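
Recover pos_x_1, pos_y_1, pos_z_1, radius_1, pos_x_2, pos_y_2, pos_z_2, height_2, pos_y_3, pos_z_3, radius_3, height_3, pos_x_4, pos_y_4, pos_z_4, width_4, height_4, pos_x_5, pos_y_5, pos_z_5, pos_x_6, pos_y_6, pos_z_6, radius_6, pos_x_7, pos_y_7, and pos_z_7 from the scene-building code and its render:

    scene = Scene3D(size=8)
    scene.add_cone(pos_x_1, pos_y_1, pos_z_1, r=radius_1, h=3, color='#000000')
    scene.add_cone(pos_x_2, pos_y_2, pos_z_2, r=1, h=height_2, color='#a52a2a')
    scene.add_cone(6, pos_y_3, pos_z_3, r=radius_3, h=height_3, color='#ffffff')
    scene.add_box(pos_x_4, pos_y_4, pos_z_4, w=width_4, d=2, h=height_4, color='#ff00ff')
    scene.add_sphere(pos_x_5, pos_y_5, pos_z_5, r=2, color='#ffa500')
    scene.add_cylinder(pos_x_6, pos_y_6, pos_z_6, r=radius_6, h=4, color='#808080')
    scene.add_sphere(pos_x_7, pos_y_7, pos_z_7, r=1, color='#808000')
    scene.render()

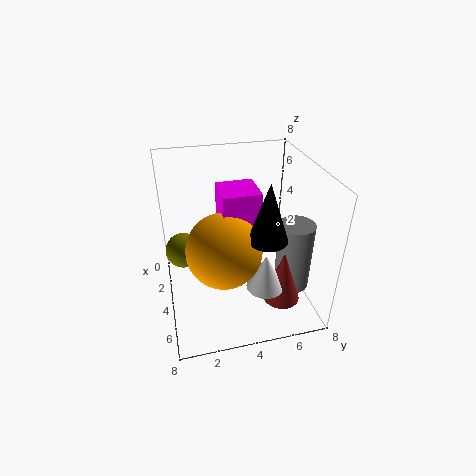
pos_x_1 = 6
pos_y_1 = 5
pos_z_1 = 5
radius_1 = 1
pos_x_2 = 6
pos_y_2 = 6
pos_z_2 = 1
height_2 = 3
pos_y_3 = 5
pos_z_3 = 2
radius_3 = 1
height_3 = 2
pos_x_4 = 3
pos_y_4 = 3
pos_z_4 = 4
width_4 = 2
height_4 = 3
pos_x_5 = 5
pos_y_5 = 3
pos_z_5 = 4
pos_x_6 = 5
pos_y_6 = 7
pos_z_6 = 1
radius_6 = 1
pos_x_7 = 3
pos_y_7 = 1
pos_z_7 = 3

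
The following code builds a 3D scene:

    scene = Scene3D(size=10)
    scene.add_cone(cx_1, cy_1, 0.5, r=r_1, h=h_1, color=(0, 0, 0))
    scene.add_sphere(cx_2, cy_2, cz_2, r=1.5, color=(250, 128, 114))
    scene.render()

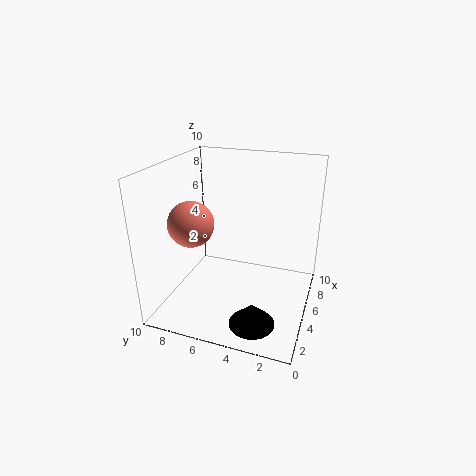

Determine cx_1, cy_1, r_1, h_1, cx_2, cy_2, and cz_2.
cx_1 = 2, cy_1 = 3, r_1 = 1.5, h_1 = 1.5, cx_2 = 3, cy_2 = 7.5, cz_2 = 6.5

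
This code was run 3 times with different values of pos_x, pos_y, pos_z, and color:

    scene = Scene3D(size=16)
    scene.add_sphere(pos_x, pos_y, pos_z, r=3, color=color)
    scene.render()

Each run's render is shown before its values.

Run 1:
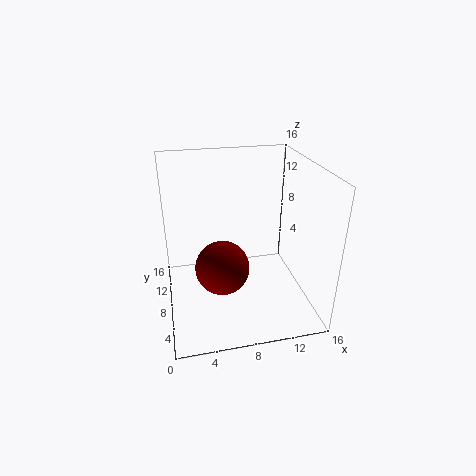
pos_x = 6
pos_y = 7
pos_z = 5
color = 'maroon'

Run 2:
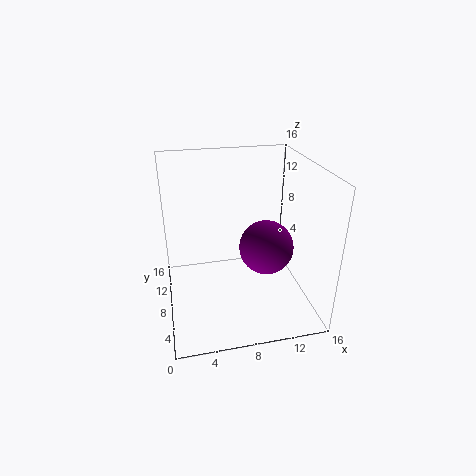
pos_x = 11
pos_y = 7
pos_z = 7
color = 'purple'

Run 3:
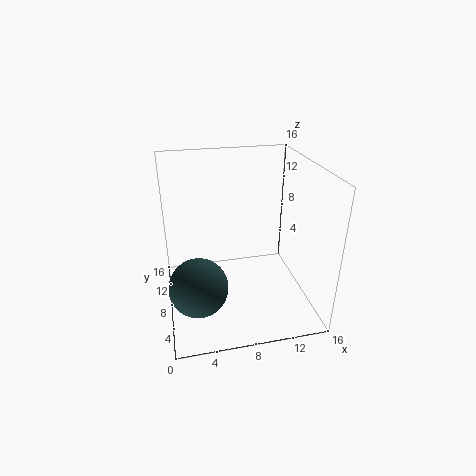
pos_x = 3
pos_y = 4
pos_z = 5
color = 'darkslategray'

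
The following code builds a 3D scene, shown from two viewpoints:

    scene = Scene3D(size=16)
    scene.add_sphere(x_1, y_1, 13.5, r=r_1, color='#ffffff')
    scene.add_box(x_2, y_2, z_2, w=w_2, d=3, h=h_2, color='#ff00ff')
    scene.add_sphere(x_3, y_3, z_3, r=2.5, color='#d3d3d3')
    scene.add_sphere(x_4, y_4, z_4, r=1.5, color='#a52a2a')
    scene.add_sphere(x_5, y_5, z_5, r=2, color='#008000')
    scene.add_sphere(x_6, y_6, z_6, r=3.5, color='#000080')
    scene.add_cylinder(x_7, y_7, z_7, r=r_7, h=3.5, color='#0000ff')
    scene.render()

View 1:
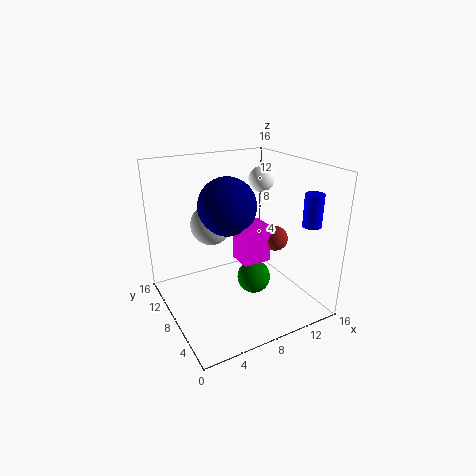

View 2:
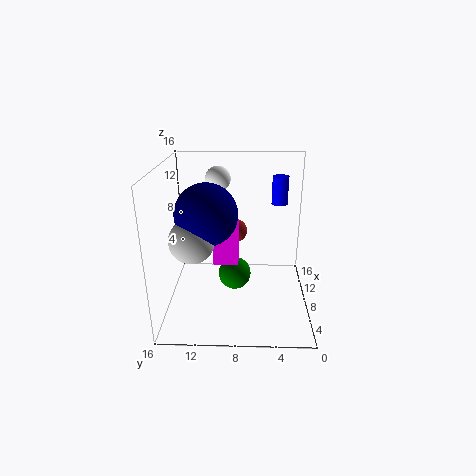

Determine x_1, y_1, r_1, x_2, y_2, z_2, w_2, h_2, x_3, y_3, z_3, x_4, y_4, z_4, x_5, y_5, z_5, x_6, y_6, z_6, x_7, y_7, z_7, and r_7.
x_1 = 12.5; y_1 = 10.5; r_1 = 1.5; x_2 = 9; y_2 = 8; z_2 = 4; w_2 = 3.5; h_2 = 4.5; x_3 = 7; y_3 = 13; z_3 = 8; x_4 = 13.5; y_4 = 8.5; z_4 = 6.5; x_5 = 10.5; y_5 = 8.5; z_5 = 2; x_6 = 8.5; y_6 = 11.5; z_6 = 10.5; x_7 = 14; y_7 = 3; z_7 = 10; r_7 = 1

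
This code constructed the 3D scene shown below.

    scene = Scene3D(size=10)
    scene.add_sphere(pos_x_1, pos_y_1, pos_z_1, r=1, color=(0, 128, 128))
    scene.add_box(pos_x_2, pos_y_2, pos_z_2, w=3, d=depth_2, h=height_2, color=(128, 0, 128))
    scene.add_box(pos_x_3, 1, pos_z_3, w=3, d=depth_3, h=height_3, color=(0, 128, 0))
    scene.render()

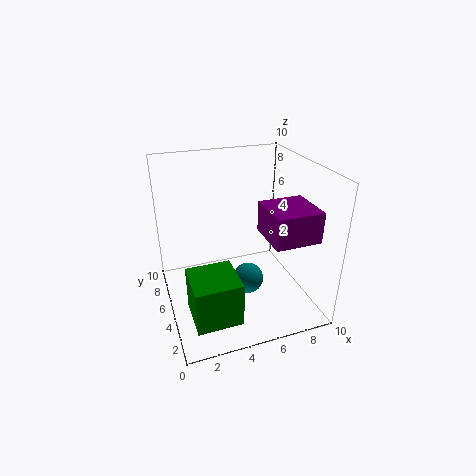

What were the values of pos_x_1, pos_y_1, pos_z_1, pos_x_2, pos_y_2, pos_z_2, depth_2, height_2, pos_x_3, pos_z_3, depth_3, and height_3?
pos_x_1 = 5; pos_y_1 = 3; pos_z_1 = 3; pos_x_2 = 6; pos_y_2 = 1; pos_z_2 = 6; depth_2 = 3; height_2 = 2; pos_x_3 = 1; pos_z_3 = 1; depth_3 = 3; height_3 = 3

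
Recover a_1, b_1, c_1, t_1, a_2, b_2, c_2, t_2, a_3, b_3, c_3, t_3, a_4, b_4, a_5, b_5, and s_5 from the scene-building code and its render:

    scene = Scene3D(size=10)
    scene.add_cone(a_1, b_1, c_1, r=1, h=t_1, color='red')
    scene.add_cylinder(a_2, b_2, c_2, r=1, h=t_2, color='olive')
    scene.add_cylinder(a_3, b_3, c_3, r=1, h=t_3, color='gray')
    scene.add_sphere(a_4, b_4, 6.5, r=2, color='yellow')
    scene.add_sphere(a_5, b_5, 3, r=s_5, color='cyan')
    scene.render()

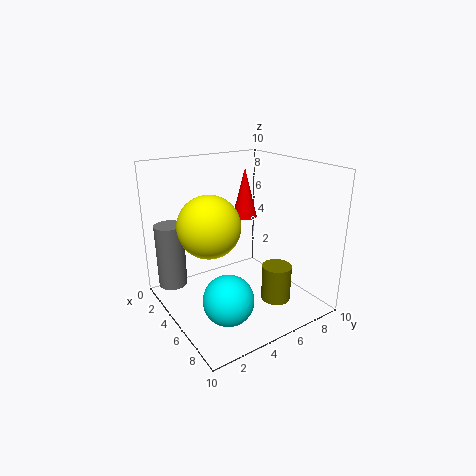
a_1 = 1.5, b_1 = 8, c_1 = 5, t_1 = 4, a_2 = 7.5, b_2 = 6.5, c_2 = 1, t_2 = 2.5, a_3 = 2.5, b_3 = 1, c_3 = 1.5, t_3 = 4.5, a_4 = 5.5, b_4 = 2.5, a_5 = 8.5, b_5 = 2, s_5 = 1.5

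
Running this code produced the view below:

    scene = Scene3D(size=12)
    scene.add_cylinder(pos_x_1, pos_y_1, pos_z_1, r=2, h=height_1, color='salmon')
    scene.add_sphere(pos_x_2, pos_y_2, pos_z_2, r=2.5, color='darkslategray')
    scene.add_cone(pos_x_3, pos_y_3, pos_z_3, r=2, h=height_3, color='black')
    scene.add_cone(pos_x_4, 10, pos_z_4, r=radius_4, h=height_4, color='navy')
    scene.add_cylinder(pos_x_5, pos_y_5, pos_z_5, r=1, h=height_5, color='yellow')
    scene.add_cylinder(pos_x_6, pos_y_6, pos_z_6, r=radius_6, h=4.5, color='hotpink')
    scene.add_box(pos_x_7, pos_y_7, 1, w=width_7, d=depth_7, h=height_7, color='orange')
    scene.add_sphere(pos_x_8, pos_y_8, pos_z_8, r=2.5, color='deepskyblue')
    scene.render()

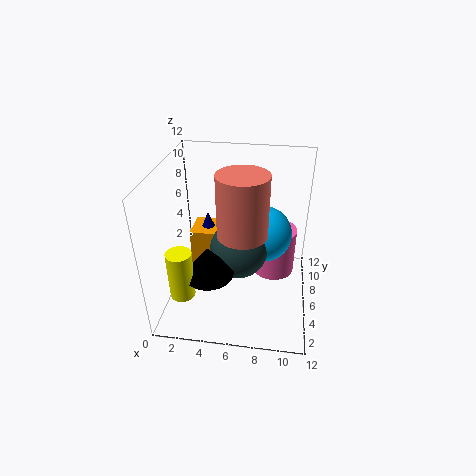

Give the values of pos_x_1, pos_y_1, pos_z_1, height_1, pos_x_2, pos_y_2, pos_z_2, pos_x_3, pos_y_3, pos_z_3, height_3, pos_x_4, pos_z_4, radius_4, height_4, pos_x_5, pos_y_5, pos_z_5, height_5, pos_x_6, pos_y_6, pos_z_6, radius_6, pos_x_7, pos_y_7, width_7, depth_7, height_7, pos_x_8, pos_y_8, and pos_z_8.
pos_x_1 = 6.5, pos_y_1 = 5, pos_z_1 = 7, height_1 = 5, pos_x_2 = 6, pos_y_2 = 6.5, pos_z_2 = 4.5, pos_x_3 = 4, pos_y_3 = 3.5, pos_z_3 = 4, height_3 = 2.5, pos_x_4 = 2.5, pos_z_4 = 3.5, radius_4 = 1, height_4 = 2.5, pos_x_5 = 2, pos_y_5 = 2.5, pos_z_5 = 2.5, height_5 = 4, pos_x_6 = 9, pos_y_6 = 9.5, pos_z_6 = 0.5, radius_6 = 2, pos_x_7 = 1, pos_y_7 = 8.5, width_7 = 3.5, depth_7 = 3, height_7 = 3.5, pos_x_8 = 8, pos_y_8 = 8.5, pos_z_8 = 5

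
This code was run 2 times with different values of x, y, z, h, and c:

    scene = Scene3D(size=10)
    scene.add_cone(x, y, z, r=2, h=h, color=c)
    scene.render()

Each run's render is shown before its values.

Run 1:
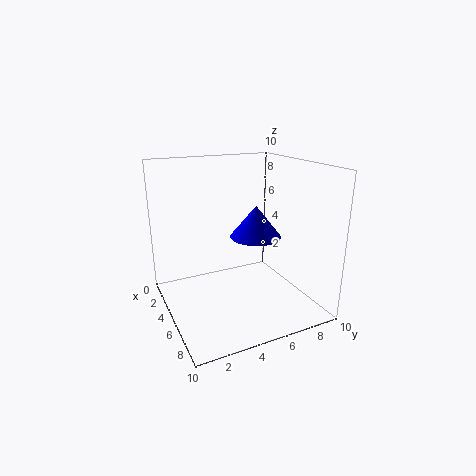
x = 3
y = 7.5
z = 4
h = 2.5
c = 'blue'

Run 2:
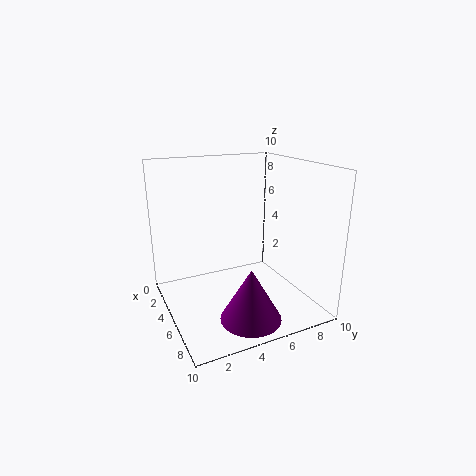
x = 8
y = 4.5
z = 0.5
h = 3.5
c = 'purple'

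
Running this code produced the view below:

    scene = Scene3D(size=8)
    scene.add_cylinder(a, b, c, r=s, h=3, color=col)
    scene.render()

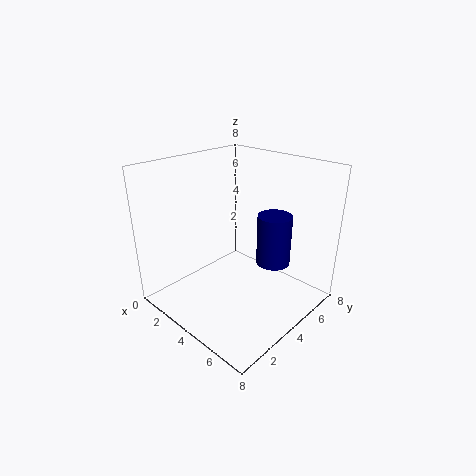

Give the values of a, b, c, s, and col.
a = 5, b = 6, c = 2, s = 1, col = 'navy'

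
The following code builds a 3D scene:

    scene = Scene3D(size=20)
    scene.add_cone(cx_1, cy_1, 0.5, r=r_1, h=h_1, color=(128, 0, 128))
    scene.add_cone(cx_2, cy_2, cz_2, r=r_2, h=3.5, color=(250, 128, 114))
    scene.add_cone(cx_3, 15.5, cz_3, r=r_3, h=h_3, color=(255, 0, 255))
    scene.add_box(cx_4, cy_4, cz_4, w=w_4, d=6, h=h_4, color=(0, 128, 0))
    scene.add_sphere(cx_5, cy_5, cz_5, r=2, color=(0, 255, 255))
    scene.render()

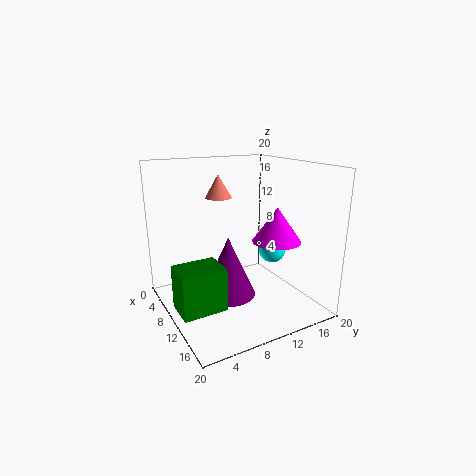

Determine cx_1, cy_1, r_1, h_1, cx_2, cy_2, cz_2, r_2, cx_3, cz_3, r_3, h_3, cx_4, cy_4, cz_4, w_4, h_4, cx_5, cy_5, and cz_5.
cx_1 = 8, cy_1 = 9.5, r_1 = 4, h_1 = 9, cx_2 = 4, cy_2 = 10, cz_2 = 14.5, r_2 = 2, cx_3 = 11.5, cz_3 = 9, r_3 = 3.5, h_3 = 5, cx_4 = 9, cy_4 = 0.5, cz_4 = 1.5, w_4 = 4.5, h_4 = 6, cx_5 = 10.5, cy_5 = 15.5, cz_5 = 7.5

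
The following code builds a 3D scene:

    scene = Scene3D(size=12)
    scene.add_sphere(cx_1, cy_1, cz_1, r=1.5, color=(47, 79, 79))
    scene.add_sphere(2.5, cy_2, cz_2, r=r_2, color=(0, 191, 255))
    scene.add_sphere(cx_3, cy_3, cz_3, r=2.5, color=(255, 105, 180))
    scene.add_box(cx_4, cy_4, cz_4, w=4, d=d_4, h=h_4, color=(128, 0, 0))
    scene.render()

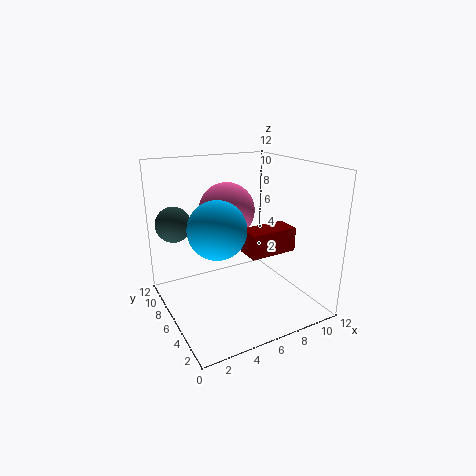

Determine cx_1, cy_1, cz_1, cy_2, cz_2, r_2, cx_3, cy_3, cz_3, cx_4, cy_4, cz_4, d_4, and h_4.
cx_1 = 1.5
cy_1 = 9
cz_1 = 7
cy_2 = 2.5
cz_2 = 8.5
r_2 = 2
cx_3 = 6.5
cy_3 = 9
cz_3 = 7.5
cx_4 = 6
cy_4 = 3.5
cz_4 = 5
d_4 = 2
h_4 = 2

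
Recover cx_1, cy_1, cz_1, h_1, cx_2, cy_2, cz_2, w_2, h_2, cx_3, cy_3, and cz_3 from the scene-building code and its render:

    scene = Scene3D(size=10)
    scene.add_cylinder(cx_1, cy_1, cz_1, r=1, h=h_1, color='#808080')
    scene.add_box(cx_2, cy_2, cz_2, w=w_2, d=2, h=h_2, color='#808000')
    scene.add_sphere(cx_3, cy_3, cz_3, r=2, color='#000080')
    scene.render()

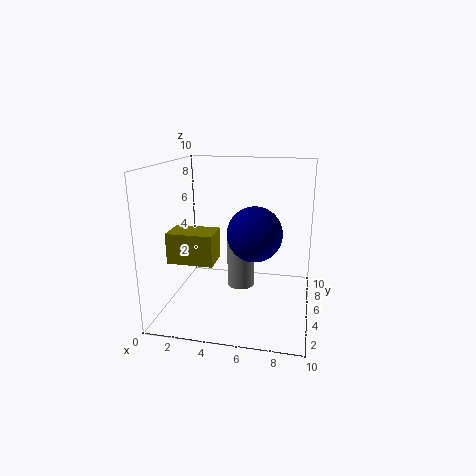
cx_1 = 5
cy_1 = 6
cz_1 = 1
h_1 = 4
cx_2 = 1
cy_2 = 2
cz_2 = 4
w_2 = 3
h_2 = 2
cx_3 = 6
cy_3 = 6
cz_3 = 5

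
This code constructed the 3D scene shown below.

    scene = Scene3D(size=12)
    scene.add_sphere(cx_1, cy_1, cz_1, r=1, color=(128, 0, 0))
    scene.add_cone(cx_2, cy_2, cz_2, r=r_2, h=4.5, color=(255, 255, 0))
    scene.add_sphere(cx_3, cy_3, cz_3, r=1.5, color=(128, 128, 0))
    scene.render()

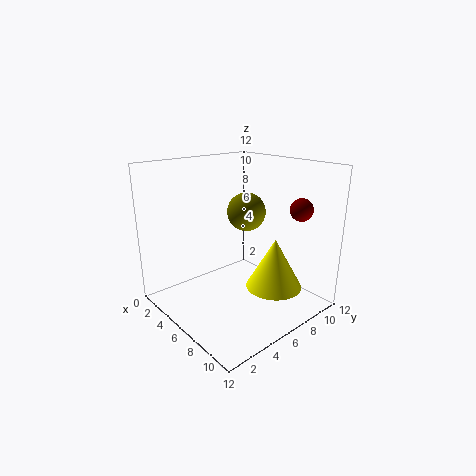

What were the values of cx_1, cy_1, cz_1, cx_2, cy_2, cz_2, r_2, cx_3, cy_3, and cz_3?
cx_1 = 8.5, cy_1 = 11, cz_1 = 8, cx_2 = 7.5, cy_2 = 9, cz_2 = 1, r_2 = 2.5, cx_3 = 7, cy_3 = 6, cz_3 = 8.5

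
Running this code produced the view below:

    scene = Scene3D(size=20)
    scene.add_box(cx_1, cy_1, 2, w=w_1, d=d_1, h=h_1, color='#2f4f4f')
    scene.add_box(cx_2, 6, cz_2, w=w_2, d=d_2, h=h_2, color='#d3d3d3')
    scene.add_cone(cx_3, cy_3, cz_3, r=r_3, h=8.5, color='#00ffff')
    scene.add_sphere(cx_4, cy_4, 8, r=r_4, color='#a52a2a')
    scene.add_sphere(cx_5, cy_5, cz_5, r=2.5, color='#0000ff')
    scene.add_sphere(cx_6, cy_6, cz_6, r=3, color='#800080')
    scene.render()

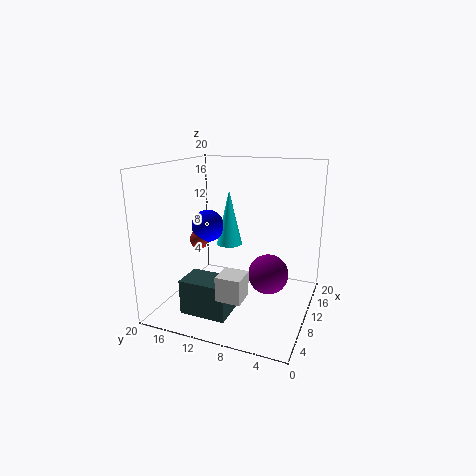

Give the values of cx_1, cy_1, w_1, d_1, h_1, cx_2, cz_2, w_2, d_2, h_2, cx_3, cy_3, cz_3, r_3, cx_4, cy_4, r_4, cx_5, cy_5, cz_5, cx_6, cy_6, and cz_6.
cx_1 = 1.5, cy_1 = 8.5, w_1 = 4, d_1 = 6, h_1 = 4.5, cx_2 = 0.5, cz_2 = 5.5, w_2 = 3, d_2 = 3, h_2 = 3, cx_3 = 15, cy_3 = 13.5, cz_3 = 7, r_3 = 2, cx_4 = 12.5, cy_4 = 17.5, r_4 = 1.5, cx_5 = 13.5, cy_5 = 16.5, cz_5 = 10, cx_6 = 13.5, cy_6 = 6.5, cz_6 = 3.5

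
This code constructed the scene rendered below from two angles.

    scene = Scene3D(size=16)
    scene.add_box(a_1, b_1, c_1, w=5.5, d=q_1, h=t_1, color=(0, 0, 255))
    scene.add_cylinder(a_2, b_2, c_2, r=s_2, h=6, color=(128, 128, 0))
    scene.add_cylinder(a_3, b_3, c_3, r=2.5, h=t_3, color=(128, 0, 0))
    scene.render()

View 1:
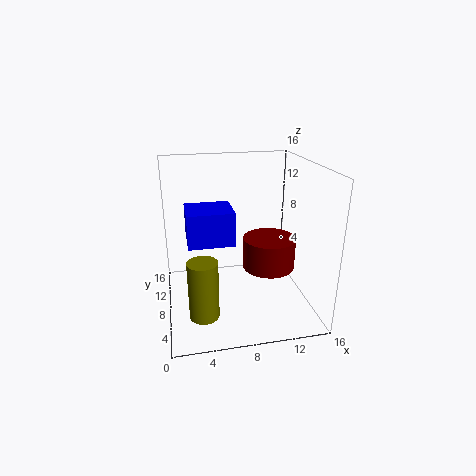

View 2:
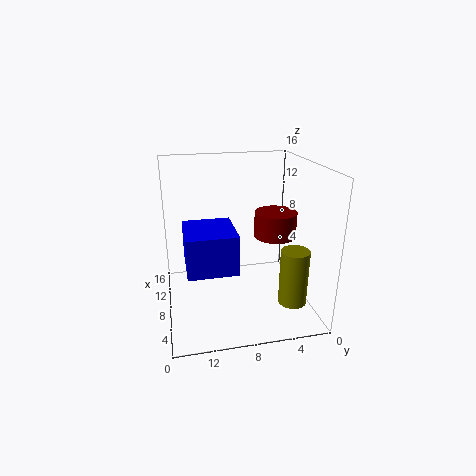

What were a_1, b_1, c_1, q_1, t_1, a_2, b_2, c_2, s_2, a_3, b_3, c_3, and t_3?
a_1 = 2.5
b_1 = 9
c_1 = 6.5
q_1 = 5
t_1 = 4
a_2 = 3.5
b_2 = 3
c_2 = 2
s_2 = 1.5
a_3 = 10
b_3 = 3
c_3 = 7
t_3 = 3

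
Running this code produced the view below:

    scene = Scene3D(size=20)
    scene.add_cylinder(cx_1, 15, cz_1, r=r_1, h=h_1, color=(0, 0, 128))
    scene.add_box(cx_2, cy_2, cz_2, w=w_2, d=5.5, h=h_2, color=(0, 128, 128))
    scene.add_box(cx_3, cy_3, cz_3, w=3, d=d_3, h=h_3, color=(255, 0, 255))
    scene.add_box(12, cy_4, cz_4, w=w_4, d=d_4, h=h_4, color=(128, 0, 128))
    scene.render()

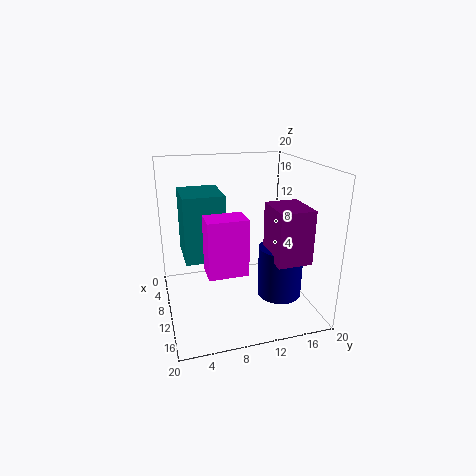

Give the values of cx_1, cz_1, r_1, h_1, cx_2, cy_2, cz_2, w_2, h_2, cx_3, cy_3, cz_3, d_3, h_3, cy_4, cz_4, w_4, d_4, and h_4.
cx_1 = 13.5
cz_1 = 2.5
r_1 = 3
h_1 = 7
cx_2 = 5
cy_2 = 2.5
cz_2 = 7.5
w_2 = 6.5
h_2 = 9
cx_3 = 16.5
cy_3 = 4
cz_3 = 9.5
d_3 = 4.5
h_3 = 6.5
cy_4 = 13
cz_4 = 8.5
w_4 = 5.5
d_4 = 4.5
h_4 = 7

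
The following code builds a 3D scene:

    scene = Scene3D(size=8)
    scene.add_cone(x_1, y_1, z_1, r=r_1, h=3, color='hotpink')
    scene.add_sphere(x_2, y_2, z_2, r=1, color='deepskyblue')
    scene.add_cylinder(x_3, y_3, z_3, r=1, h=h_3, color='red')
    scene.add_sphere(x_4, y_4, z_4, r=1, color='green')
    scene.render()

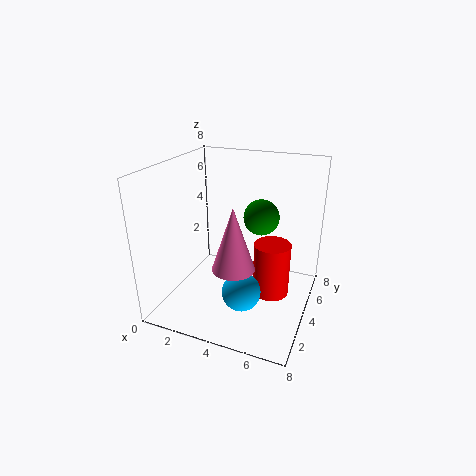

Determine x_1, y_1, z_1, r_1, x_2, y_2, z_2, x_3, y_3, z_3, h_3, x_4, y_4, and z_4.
x_1 = 5, y_1 = 1, z_1 = 4, r_1 = 1, x_2 = 5, y_2 = 2, z_2 = 2, x_3 = 6, y_3 = 4, z_3 = 1, h_3 = 3, x_4 = 5, y_4 = 5, z_4 = 5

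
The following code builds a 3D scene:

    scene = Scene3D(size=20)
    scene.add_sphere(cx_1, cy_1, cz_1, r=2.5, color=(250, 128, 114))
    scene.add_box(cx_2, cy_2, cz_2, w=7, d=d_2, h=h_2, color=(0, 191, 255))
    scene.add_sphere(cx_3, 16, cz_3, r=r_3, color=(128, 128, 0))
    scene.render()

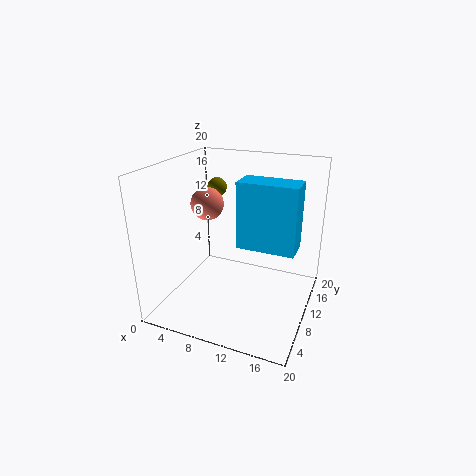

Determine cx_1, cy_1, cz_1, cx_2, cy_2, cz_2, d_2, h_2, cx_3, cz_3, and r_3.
cx_1 = 3.5
cy_1 = 13.5
cz_1 = 13
cx_2 = 12
cy_2 = 4.5
cz_2 = 11.5
d_2 = 3.5
h_2 = 8
cx_3 = 4
cz_3 = 15
r_3 = 1.5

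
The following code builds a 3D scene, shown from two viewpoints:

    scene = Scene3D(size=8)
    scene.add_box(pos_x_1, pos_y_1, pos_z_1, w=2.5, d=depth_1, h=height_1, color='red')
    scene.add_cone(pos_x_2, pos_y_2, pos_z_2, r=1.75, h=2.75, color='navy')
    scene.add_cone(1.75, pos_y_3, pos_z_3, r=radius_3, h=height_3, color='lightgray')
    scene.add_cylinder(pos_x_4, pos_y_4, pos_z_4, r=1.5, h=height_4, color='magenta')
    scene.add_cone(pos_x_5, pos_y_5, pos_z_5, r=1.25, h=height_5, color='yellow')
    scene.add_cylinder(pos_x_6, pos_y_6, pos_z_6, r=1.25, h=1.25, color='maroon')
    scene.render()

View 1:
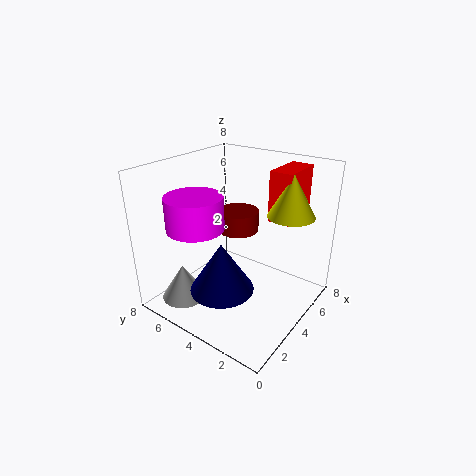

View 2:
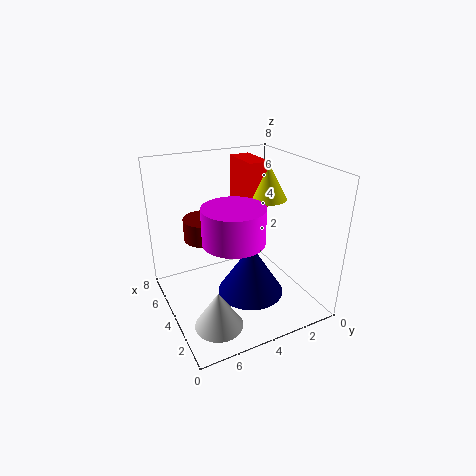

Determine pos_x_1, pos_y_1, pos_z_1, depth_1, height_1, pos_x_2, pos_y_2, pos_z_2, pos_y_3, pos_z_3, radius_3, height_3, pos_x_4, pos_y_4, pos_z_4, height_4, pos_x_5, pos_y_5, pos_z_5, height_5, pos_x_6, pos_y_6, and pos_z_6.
pos_x_1 = 5, pos_y_1 = 1.5, pos_z_1 = 5, depth_1 = 1.25, height_1 = 2.75, pos_x_2 = 2.5, pos_y_2 = 4, pos_z_2 = 1.5, pos_y_3 = 6.25, pos_z_3 = 0.5, radius_3 = 1.25, height_3 = 2, pos_x_4 = 2, pos_y_4 = 5.25, pos_z_4 = 5, height_4 = 1.75, pos_x_5 = 5.25, pos_y_5 = 1.5, pos_z_5 = 5.5, height_5 = 2.25, pos_x_6 = 5.75, pos_y_6 = 5.25, pos_z_6 = 3.5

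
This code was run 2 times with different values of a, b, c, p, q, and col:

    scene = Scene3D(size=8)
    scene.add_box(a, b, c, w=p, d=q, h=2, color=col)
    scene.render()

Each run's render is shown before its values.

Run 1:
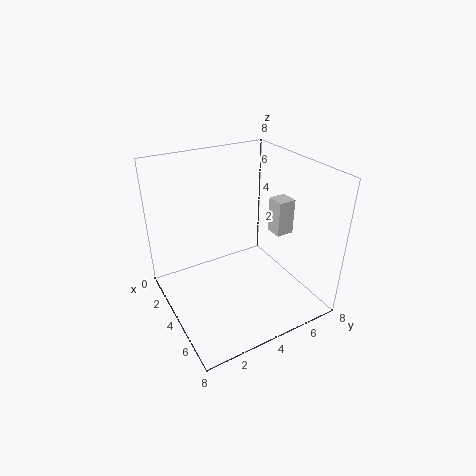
a = 4
b = 6
c = 4
p = 1
q = 1
col = 'lightgray'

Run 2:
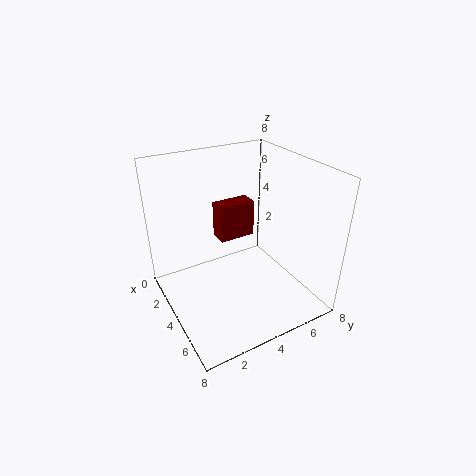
a = 3
b = 3
c = 4
p = 1
q = 2
col = 'maroon'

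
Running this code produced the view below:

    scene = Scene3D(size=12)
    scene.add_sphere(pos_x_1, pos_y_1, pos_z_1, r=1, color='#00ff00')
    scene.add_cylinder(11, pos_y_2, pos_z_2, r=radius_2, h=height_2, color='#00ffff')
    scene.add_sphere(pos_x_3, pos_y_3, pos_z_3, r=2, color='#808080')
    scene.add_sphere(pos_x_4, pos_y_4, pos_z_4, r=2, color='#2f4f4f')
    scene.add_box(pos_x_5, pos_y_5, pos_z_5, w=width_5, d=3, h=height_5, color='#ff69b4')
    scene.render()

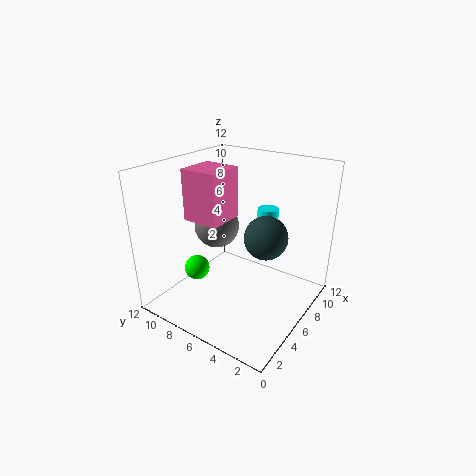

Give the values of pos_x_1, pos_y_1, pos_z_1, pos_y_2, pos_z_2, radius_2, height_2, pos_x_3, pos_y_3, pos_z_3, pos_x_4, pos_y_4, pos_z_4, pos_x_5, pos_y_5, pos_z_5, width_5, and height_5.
pos_x_1 = 3; pos_y_1 = 8; pos_z_1 = 4; pos_y_2 = 6; pos_z_2 = 4; radius_2 = 1; height_2 = 3; pos_x_3 = 7; pos_y_3 = 9; pos_z_3 = 6; pos_x_4 = 9; pos_y_4 = 5; pos_z_4 = 5; pos_x_5 = 3; pos_y_5 = 6; pos_z_5 = 8; width_5 = 3; height_5 = 4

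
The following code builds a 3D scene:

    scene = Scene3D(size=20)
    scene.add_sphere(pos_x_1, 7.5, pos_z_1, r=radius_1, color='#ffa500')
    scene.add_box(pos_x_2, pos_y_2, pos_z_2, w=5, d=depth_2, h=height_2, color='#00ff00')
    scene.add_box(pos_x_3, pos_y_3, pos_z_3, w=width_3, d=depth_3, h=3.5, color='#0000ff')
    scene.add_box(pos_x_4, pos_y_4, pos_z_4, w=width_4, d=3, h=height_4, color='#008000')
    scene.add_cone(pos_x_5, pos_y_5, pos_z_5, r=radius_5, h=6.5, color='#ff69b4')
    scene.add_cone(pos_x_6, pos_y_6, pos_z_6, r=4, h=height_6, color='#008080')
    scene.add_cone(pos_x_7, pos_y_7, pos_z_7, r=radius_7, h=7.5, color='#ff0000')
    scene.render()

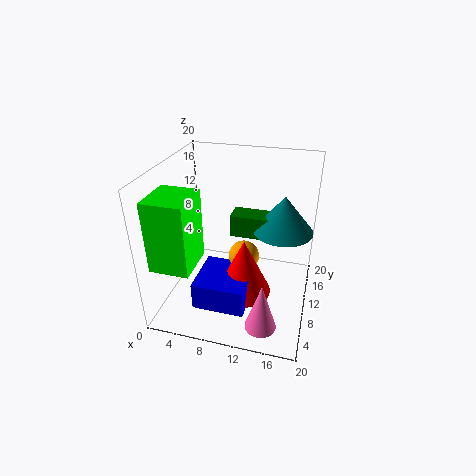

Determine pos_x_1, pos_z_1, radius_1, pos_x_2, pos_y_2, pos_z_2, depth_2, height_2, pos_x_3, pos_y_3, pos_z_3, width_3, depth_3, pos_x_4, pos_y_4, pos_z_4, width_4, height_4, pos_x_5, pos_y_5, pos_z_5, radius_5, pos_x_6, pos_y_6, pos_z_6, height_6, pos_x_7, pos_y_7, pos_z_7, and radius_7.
pos_x_1 = 11.5, pos_z_1 = 9, radius_1 = 2, pos_x_2 = 1.5, pos_y_2 = 0.5, pos_z_2 = 9.5, depth_2 = 5.5, height_2 = 9, pos_x_3 = 6.5, pos_y_3 = 1, pos_z_3 = 4.5, width_3 = 6.5, depth_3 = 6.5, pos_x_4 = 9, pos_y_4 = 9.5, pos_z_4 = 10.5, width_4 = 6.5, height_4 = 3, pos_x_5 = 15, pos_y_5 = 2.5, pos_z_5 = 2, radius_5 = 2, pos_x_6 = 16, pos_y_6 = 11, pos_z_6 = 11.5, height_6 = 5, pos_x_7 = 12, pos_y_7 = 5.5, pos_z_7 = 5, radius_7 = 3.5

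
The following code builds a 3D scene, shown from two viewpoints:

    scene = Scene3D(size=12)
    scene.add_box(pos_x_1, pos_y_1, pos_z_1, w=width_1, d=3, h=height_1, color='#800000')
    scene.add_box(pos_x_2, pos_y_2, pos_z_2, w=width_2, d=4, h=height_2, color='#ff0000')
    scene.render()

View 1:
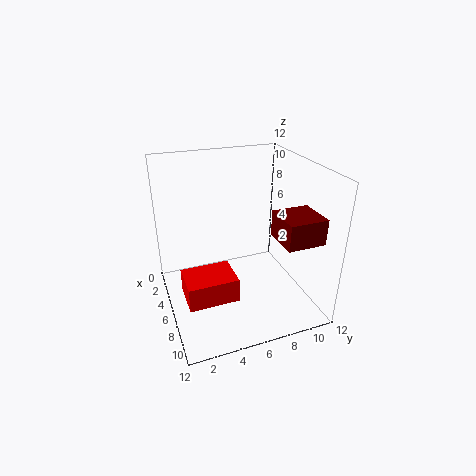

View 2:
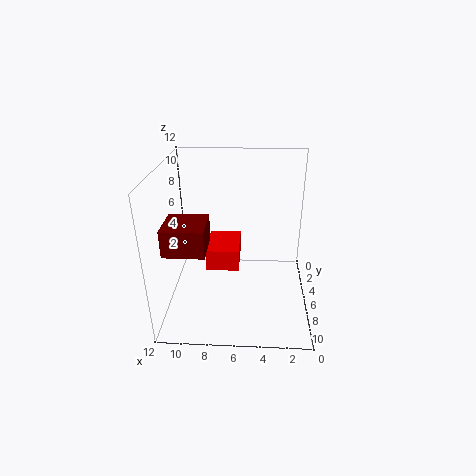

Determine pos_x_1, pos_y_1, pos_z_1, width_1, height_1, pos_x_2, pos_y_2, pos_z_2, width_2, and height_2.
pos_x_1 = 8
pos_y_1 = 8
pos_z_1 = 7
width_1 = 3
height_1 = 2
pos_x_2 = 6
pos_y_2 = 1
pos_z_2 = 2
width_2 = 3
height_2 = 2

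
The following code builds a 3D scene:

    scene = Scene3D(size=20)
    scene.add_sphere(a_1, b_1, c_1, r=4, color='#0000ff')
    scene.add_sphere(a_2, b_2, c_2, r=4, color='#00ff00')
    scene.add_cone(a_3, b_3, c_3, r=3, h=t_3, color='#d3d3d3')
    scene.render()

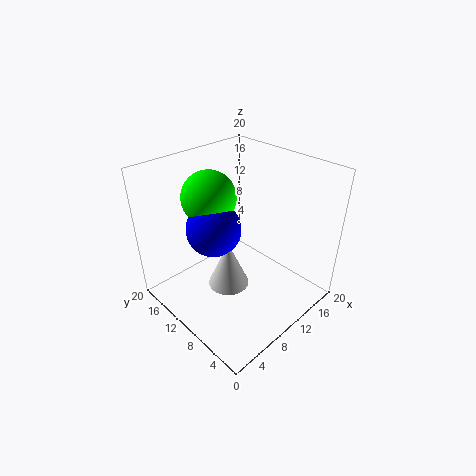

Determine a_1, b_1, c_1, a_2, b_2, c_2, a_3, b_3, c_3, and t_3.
a_1 = 9
b_1 = 14
c_1 = 10
a_2 = 10
b_2 = 16
c_2 = 14
a_3 = 9
b_3 = 11
c_3 = 2
t_3 = 7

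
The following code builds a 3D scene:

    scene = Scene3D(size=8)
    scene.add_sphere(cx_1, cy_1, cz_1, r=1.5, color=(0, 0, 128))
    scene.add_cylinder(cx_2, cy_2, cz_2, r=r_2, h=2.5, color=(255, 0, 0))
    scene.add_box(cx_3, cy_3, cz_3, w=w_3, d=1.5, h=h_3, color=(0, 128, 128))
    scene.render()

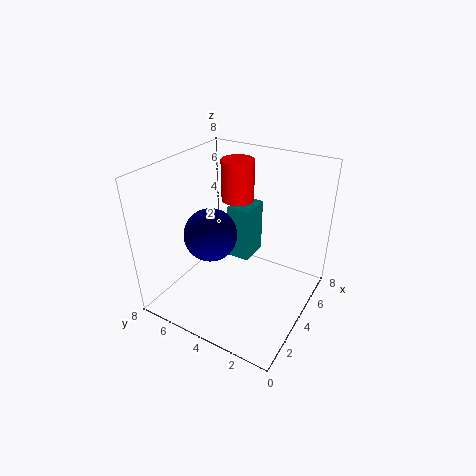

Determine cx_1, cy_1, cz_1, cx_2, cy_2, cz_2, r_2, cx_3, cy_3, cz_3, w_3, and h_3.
cx_1 = 3.5; cy_1 = 5.5; cz_1 = 4; cx_2 = 6.5; cy_2 = 5.5; cz_2 = 5; r_2 = 1; cx_3 = 6; cy_3 = 4.5; cz_3 = 1; w_3 = 2; h_3 = 3.5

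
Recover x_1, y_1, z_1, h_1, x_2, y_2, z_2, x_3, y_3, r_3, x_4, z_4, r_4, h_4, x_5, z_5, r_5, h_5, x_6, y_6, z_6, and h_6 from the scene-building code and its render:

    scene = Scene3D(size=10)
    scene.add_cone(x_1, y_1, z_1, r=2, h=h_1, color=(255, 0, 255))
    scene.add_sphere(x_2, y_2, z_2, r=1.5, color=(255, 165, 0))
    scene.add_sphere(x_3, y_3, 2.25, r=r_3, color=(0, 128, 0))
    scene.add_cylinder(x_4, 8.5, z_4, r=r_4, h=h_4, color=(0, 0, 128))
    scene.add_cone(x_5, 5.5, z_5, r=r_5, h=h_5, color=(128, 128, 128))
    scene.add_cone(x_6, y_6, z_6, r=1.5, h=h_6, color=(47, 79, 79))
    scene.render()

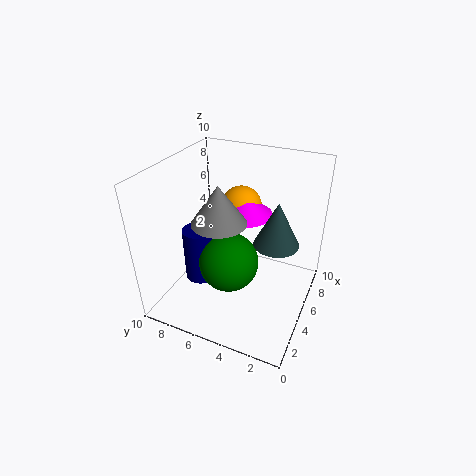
x_1 = 6.75; y_1 = 5.25; z_1 = 6; h_1 = 1.5; x_2 = 7.25; y_2 = 5.75; z_2 = 6.25; x_3 = 5.5; y_3 = 6; r_3 = 2.25; x_4 = 5.5; z_4 = 0.25; r_4 = 1.25; h_4 = 4.25; x_5 = 3.25; z_5 = 7; r_5 = 1.75; h_5 = 2.5; x_6 = 5; y_6 = 2.25; z_6 = 5.25; h_6 = 3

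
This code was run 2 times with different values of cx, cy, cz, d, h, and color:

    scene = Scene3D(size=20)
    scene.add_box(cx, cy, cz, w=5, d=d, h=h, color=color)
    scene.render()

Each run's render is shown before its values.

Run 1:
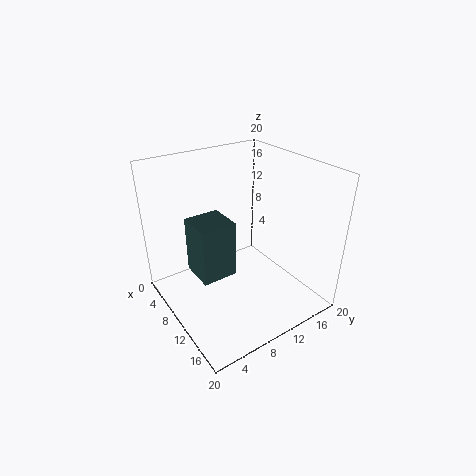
cx = 6; cy = 4; cz = 5; d = 5; h = 8; color = 'darkslategray'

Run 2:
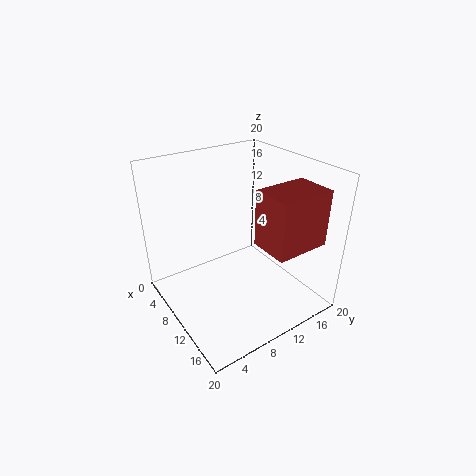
cx = 15; cy = 9; cz = 12; d = 7; h = 7; color = 'brown'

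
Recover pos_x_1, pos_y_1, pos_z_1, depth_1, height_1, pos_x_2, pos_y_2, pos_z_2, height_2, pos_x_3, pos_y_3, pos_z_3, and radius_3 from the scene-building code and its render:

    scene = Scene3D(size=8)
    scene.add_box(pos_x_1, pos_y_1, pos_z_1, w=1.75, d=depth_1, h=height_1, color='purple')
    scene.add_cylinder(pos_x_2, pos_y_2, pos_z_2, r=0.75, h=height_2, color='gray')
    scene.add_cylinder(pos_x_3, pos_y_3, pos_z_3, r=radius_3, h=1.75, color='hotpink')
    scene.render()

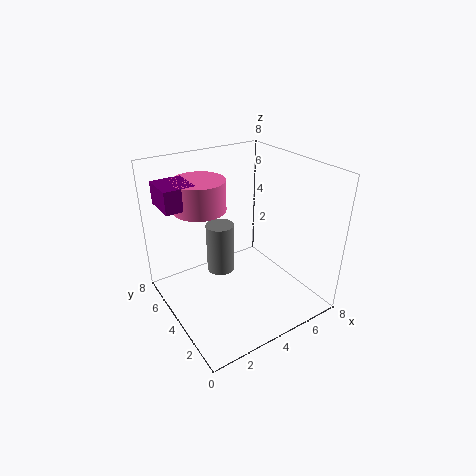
pos_x_1 = 0.5, pos_y_1 = 5.25, pos_z_1 = 5.75, depth_1 = 2, height_1 = 1.25, pos_x_2 = 3, pos_y_2 = 4.25, pos_z_2 = 2.25, height_2 = 2.75, pos_x_3 = 2.75, pos_y_3 = 6, pos_z_3 = 5.25, radius_3 = 1.5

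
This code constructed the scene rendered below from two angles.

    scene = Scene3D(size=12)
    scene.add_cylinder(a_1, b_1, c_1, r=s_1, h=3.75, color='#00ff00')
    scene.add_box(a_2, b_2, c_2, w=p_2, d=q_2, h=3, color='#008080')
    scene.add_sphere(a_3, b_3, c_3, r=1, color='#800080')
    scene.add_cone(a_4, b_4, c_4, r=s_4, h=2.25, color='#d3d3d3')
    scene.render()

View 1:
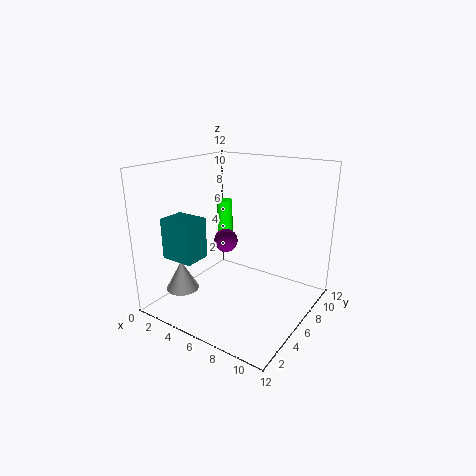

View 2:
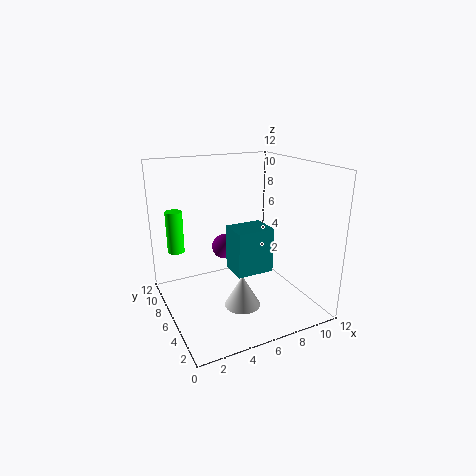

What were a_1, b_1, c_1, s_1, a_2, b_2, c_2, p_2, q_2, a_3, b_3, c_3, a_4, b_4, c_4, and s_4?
a_1 = 1.75, b_1 = 10, c_1 = 4, s_1 = 0.75, a_2 = 3.25, b_2 = 0.25, c_2 = 5.75, p_2 = 2.5, q_2 = 2, a_3 = 4.75, b_3 = 6, c_3 = 5.5, a_4 = 4, b_4 = 1.25, c_4 = 3, s_4 = 1.25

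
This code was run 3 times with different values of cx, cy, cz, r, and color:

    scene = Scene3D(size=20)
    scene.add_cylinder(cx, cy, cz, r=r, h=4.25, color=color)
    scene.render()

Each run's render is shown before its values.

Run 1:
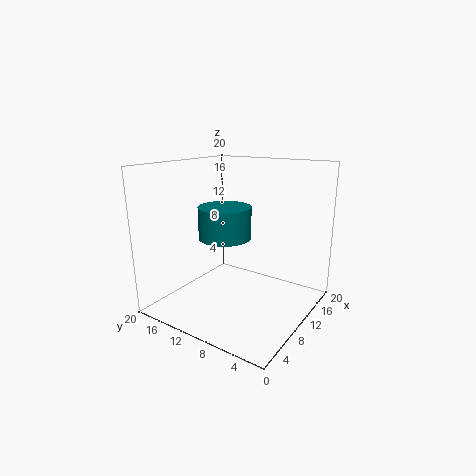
cx = 8
cy = 10.75
cz = 10.5
r = 3.5
color = 'teal'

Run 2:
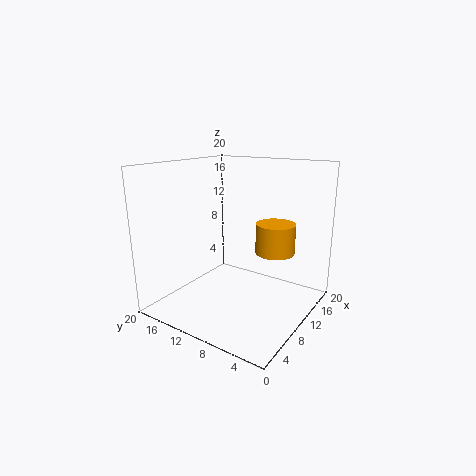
cx = 13
cy = 5.75
cz = 7.75
r = 2.75
color = 'orange'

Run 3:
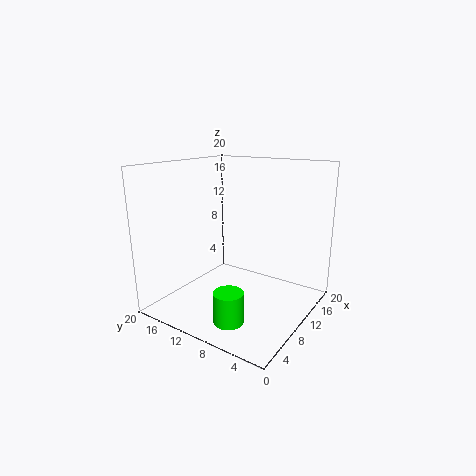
cx = 4.75
cy = 8
cz = 0.25
r = 2
color = 'lime'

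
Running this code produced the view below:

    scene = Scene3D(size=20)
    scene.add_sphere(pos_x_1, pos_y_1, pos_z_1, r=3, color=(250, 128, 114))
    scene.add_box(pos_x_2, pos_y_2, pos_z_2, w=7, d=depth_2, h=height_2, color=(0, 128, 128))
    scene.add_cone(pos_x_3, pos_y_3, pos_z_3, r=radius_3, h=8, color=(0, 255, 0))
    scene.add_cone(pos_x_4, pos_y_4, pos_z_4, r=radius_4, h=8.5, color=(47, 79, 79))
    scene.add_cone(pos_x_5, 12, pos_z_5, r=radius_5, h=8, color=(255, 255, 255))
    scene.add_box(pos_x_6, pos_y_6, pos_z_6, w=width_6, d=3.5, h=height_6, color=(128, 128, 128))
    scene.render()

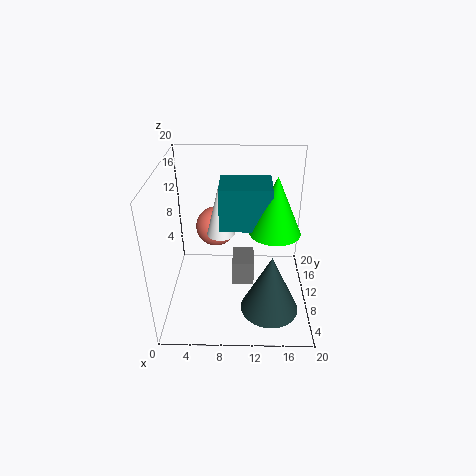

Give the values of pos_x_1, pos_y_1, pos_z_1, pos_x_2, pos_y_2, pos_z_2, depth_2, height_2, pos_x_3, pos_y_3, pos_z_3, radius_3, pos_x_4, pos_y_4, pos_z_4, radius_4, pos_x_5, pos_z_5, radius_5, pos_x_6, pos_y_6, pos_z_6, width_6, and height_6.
pos_x_1 = 6.5, pos_y_1 = 15, pos_z_1 = 9, pos_x_2 = 7.5, pos_y_2 = 9, pos_z_2 = 11.5, depth_2 = 5.5, height_2 = 6, pos_x_3 = 15, pos_y_3 = 10, pos_z_3 = 11, radius_3 = 3.5, pos_x_4 = 14.5, pos_y_4 = 6, pos_z_4 = 1, radius_4 = 4, pos_x_5 = 7.5, pos_z_5 = 9.5, radius_5 = 2, pos_x_6 = 9.5, pos_y_6 = 2, pos_z_6 = 8.5, width_6 = 2.5, height_6 = 3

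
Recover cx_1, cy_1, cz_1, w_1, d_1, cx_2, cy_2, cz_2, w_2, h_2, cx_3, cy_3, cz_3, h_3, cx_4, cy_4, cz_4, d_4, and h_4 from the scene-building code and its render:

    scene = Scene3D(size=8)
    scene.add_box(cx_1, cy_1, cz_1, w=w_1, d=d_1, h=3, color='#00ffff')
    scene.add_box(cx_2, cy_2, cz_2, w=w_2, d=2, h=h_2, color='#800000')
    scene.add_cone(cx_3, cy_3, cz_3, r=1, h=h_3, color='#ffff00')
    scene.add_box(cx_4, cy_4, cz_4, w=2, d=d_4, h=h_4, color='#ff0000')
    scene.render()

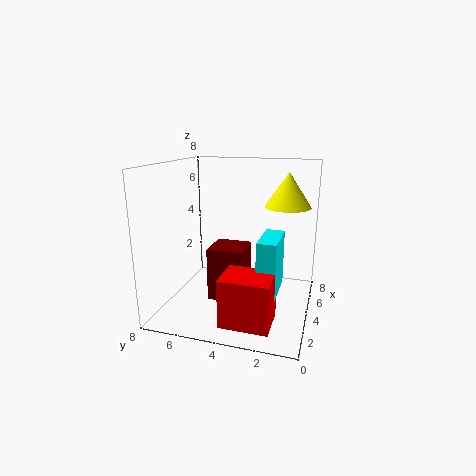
cx_1 = 2
cy_1 = 1.5
cz_1 = 1.5
w_1 = 2.5
d_1 = 1
cx_2 = 3
cy_2 = 3.5
cz_2 = 0.5
w_2 = 2
h_2 = 3
cx_3 = 1.5
cy_3 = 1
cz_3 = 6.5
h_3 = 1.5
cx_4 = 0.5
cy_4 = 1.5
cz_4 = 0.5
d_4 = 2.5
h_4 = 2.5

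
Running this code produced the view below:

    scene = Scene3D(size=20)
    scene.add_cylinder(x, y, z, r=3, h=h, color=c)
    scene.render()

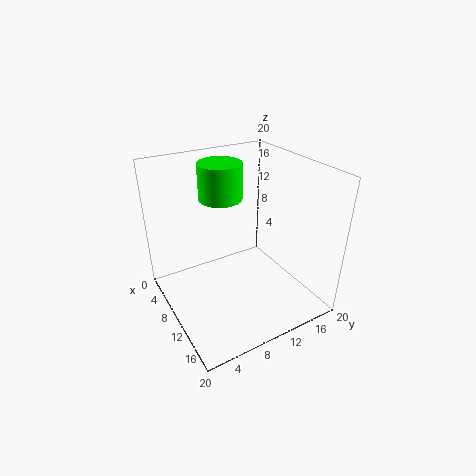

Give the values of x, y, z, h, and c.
x = 7, y = 9, z = 15, h = 5, c = 'lime'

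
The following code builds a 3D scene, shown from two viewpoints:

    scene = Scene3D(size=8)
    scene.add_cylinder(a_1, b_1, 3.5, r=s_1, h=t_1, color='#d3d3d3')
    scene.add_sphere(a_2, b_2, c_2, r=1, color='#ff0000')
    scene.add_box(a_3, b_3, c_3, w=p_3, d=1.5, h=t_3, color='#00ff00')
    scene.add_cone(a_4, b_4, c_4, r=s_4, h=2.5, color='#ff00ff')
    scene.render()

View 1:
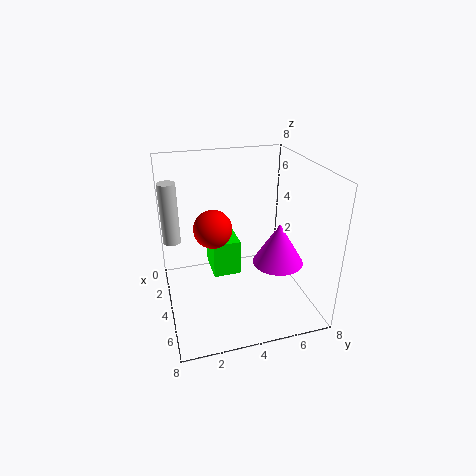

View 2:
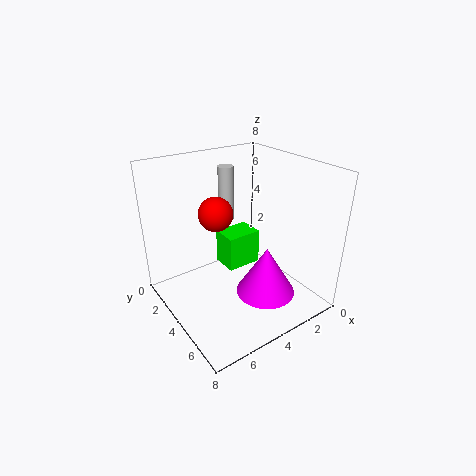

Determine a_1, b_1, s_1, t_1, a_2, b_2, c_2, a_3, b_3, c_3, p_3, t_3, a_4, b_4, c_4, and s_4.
a_1 = 2.5; b_1 = 0.5; s_1 = 0.5; t_1 = 3.5; a_2 = 4.5; b_2 = 2.5; c_2 = 5; a_3 = 2.5; b_3 = 2.5; c_3 = 2; p_3 = 2; t_3 = 2; a_4 = 4; b_4 = 6.5; c_4 = 2; s_4 = 1.5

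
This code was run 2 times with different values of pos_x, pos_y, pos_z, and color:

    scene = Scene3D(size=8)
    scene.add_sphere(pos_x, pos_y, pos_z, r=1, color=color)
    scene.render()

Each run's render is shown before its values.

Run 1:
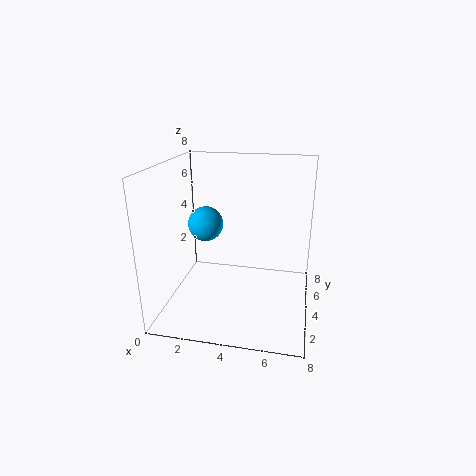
pos_x = 2
pos_y = 4.5
pos_z = 4.5
color = 'deepskyblue'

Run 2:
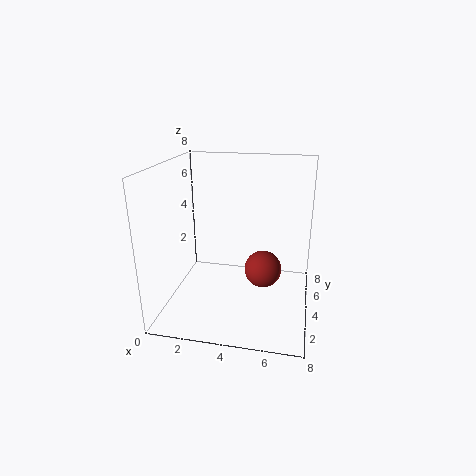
pos_x = 5.5
pos_y = 3.5
pos_z = 2.5
color = 'brown'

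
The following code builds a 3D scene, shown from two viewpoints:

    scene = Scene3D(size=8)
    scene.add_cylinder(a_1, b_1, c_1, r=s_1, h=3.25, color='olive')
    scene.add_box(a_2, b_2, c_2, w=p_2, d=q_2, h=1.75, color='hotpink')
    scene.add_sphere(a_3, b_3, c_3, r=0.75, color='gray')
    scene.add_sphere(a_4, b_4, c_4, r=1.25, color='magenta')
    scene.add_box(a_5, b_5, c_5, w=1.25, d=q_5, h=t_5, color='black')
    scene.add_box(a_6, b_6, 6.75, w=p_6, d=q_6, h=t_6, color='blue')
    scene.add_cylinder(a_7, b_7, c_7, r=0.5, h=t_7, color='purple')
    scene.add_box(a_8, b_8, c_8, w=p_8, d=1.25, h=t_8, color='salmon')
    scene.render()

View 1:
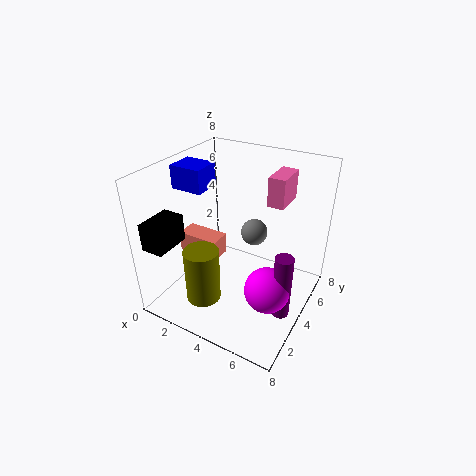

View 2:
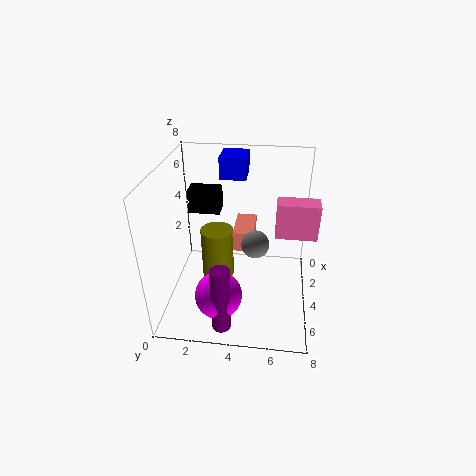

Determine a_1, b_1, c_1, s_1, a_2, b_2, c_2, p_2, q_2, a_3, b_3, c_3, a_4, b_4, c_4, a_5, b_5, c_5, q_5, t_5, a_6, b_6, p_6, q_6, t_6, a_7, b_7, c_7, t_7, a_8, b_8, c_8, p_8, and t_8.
a_1 = 2.5; b_1 = 2.5; c_1 = 0.25; s_1 = 1; a_2 = 4.75; b_2 = 6; c_2 = 5.25; p_2 = 1; q_2 = 2; a_3 = 4.5; b_3 = 5; c_3 = 4; a_4 = 6.25; b_4 = 3.25; c_4 = 1.75; a_5 = 0.25; b_5 = 0.5; c_5 = 4; q_5 = 2; t_5 = 1.5; a_6 = 0.75; b_6 = 2.75; p_6 = 1.75; q_6 = 1.5; t_6 = 1.25; a_7 = 7; b_7 = 3.5; c_7 = 0.25; t_7 = 3.75; a_8 = 0.25; b_8 = 3.5; c_8 = 2.25; p_8 = 2.5; t_8 = 1.25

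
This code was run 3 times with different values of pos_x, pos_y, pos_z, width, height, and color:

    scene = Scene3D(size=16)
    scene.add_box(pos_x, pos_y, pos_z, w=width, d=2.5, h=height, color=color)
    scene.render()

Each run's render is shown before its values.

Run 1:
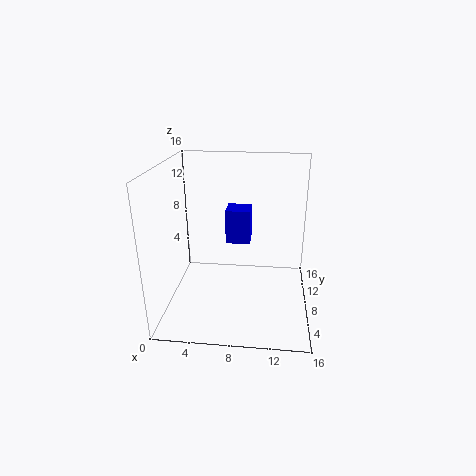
pos_x = 7; pos_y = 5.5; pos_z = 8.5; width = 2.5; height = 3.5; color = 'blue'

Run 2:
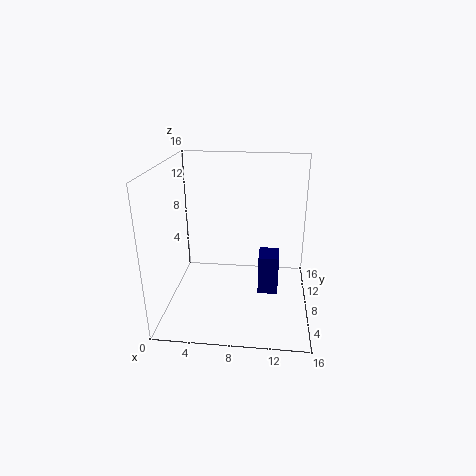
pos_x = 10.5; pos_y = 3.5; pos_z = 4; width = 2; height = 4; color = 'navy'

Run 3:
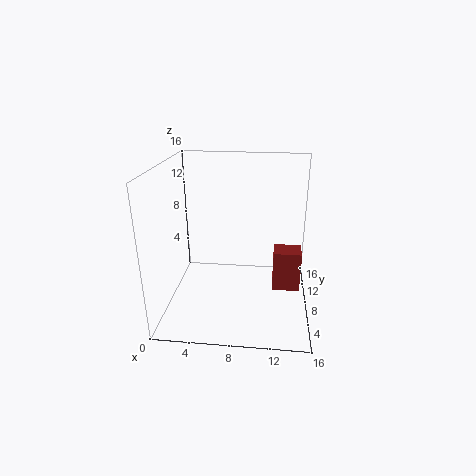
pos_x = 12; pos_y = 6.5; pos_z = 2.5; width = 3; height = 4.5; color = 'brown'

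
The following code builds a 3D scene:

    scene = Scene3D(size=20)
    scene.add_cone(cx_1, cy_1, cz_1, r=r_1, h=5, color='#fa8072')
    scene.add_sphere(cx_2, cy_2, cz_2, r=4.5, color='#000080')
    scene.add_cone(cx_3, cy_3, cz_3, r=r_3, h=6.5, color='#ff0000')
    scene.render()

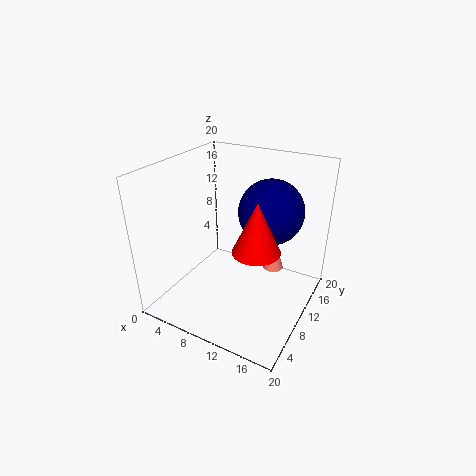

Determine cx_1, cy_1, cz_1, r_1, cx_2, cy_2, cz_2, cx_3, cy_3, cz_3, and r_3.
cx_1 = 14, cy_1 = 13.5, cz_1 = 4.5, r_1 = 1.5, cx_2 = 13.5, cy_2 = 13, cz_2 = 13.5, cx_3 = 14.5, cy_3 = 6.5, cz_3 = 11, r_3 = 3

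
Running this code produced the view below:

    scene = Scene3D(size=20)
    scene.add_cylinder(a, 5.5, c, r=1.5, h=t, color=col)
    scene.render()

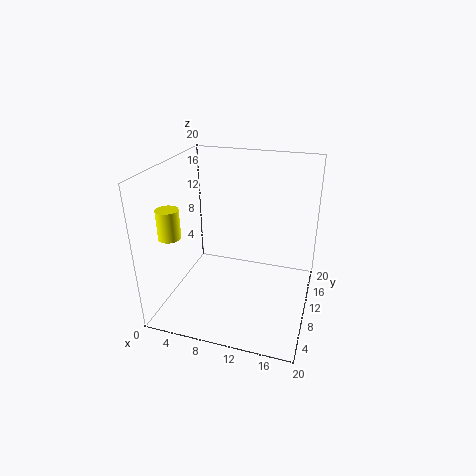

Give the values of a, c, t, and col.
a = 2; c = 11; t = 4; col = 'yellow'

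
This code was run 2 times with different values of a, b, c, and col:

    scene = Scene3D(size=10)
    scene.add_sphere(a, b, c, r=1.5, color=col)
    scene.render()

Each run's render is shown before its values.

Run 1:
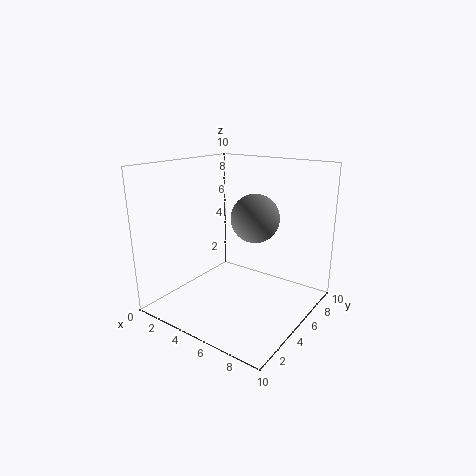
a = 7; b = 4; c = 7; col = 'gray'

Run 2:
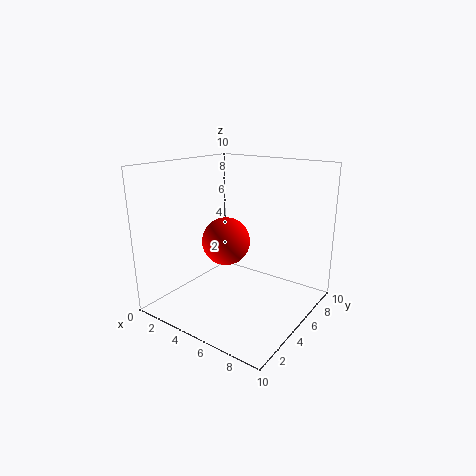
a = 5.5; b = 3; c = 5.5; col = 'red'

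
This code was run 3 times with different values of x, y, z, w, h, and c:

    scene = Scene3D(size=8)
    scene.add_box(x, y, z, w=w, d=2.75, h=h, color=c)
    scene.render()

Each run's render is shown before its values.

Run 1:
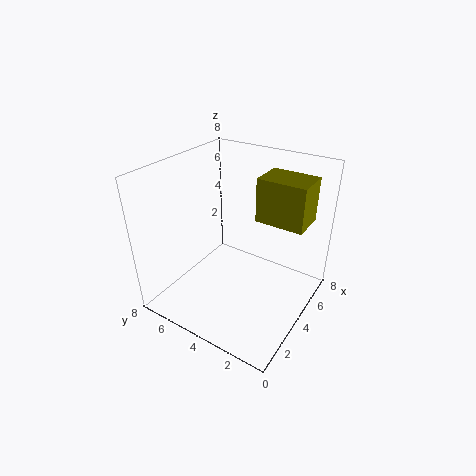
x = 5, y = 0.75, z = 4.75, w = 2, h = 2.5, c = 'olive'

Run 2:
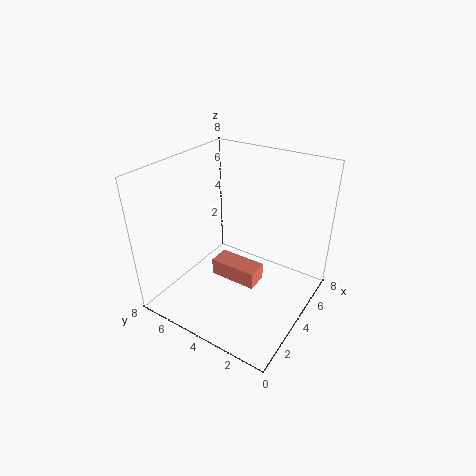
x = 3.5, y = 2.75, z = 1.25, w = 1.25, h = 1, c = 'salmon'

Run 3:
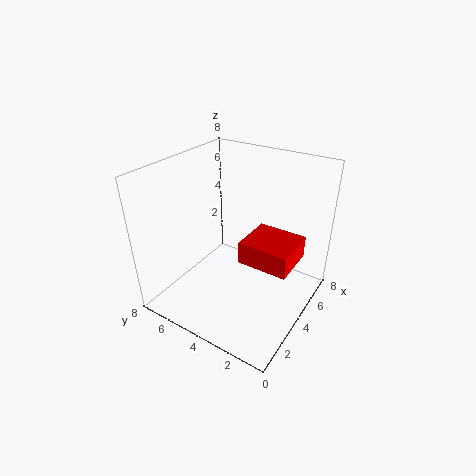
x = 3.25, y = 0.75, z = 3, w = 2.5, h = 1.25, c = 'red'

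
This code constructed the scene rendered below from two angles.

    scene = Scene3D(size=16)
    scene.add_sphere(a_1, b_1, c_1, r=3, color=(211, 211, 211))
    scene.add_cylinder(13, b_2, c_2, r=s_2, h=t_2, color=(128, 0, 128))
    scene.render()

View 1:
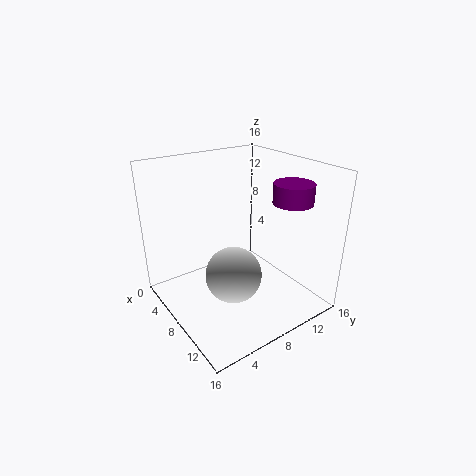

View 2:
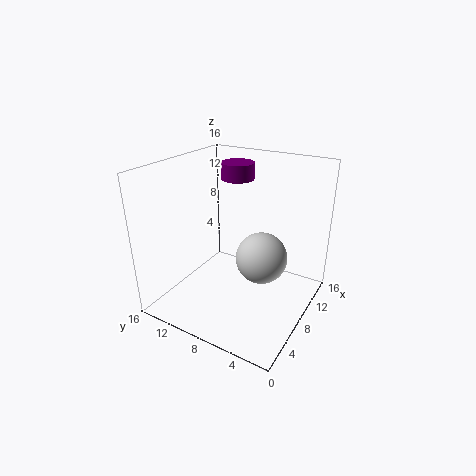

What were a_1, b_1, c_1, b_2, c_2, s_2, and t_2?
a_1 = 10, b_1 = 6, c_1 = 5, b_2 = 11, c_2 = 13, s_2 = 2, t_2 = 2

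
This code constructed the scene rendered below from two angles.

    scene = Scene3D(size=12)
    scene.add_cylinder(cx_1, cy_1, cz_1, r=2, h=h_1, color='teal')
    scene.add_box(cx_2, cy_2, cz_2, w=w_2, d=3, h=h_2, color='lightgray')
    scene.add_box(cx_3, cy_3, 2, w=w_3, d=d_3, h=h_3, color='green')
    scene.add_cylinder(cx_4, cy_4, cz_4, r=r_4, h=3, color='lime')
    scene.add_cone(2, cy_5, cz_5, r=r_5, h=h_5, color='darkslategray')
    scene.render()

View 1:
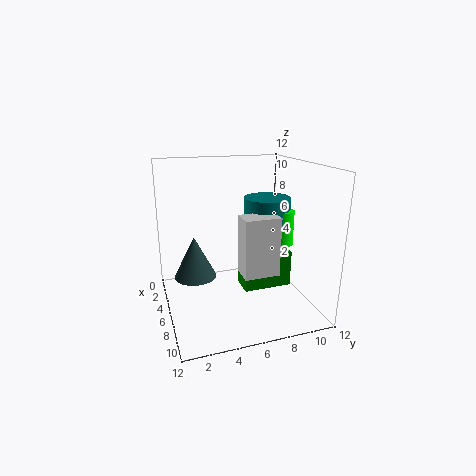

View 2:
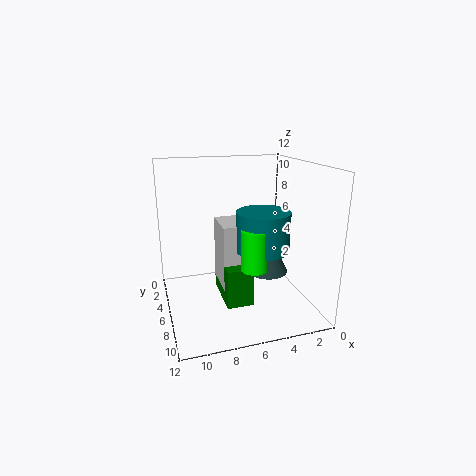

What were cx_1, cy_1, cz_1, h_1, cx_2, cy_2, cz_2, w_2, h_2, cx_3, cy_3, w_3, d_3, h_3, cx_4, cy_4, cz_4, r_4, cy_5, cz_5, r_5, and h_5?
cx_1 = 5, cy_1 = 9, cz_1 = 6, h_1 = 3, cx_2 = 6, cy_2 = 6, cz_2 = 3, w_2 = 2, h_2 = 5, cx_3 = 6, cy_3 = 6, w_3 = 2, d_3 = 4, h_3 = 3, cx_4 = 6, cy_4 = 10, cz_4 = 5, r_4 = 1, cy_5 = 3, cz_5 = 1, r_5 = 2, h_5 = 4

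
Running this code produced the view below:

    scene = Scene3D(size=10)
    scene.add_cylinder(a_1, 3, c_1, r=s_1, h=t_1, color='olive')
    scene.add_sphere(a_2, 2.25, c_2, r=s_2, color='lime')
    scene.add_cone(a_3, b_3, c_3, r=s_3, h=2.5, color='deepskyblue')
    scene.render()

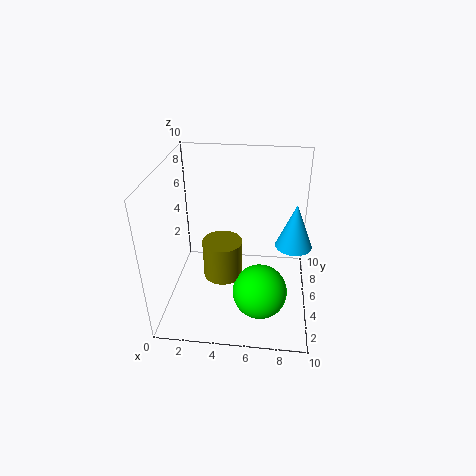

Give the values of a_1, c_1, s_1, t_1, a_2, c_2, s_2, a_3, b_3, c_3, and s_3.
a_1 = 4.25; c_1 = 3.5; s_1 = 1.25; t_1 = 2.5; a_2 = 6.75; c_2 = 2.75; s_2 = 1.75; a_3 = 8.5; b_3 = 1.5; c_3 = 7; s_3 = 1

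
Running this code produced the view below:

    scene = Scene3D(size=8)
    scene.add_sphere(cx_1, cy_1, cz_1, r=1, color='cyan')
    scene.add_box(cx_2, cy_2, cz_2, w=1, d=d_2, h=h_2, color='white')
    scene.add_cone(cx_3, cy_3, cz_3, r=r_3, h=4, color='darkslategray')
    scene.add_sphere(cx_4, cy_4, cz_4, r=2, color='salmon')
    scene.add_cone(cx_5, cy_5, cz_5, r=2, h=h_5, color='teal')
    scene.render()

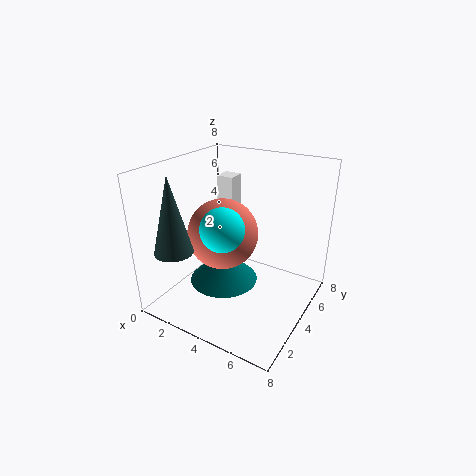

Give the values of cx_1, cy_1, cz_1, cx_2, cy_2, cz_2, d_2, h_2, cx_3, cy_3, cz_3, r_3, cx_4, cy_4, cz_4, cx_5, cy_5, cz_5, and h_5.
cx_1 = 5
cy_1 = 1
cz_1 = 6
cx_2 = 2
cy_2 = 5
cz_2 = 4
d_2 = 1
h_2 = 3
cx_3 = 2
cy_3 = 1
cz_3 = 4
r_3 = 1
cx_4 = 3
cy_4 = 4
cz_4 = 4
cx_5 = 3
cy_5 = 4
cz_5 = 1
h_5 = 2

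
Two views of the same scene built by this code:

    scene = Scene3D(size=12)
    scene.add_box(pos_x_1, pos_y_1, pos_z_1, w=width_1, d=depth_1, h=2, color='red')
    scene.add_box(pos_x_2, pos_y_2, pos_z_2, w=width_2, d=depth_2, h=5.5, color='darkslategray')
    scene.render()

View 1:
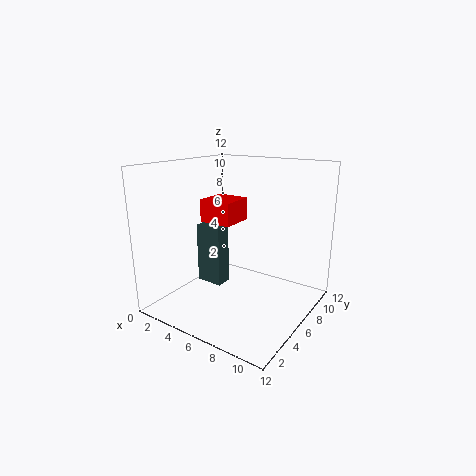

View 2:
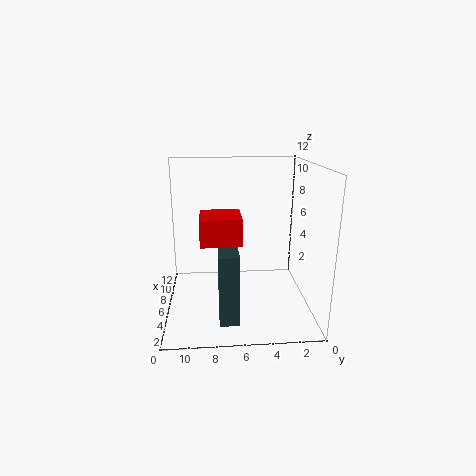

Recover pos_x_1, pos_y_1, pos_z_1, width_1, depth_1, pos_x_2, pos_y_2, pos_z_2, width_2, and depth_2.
pos_x_1 = 2, pos_y_1 = 6, pos_z_1 = 6.75, width_1 = 3, depth_1 = 3, pos_x_2 = 1.25, pos_y_2 = 6.25, pos_z_2 = 0.75, width_2 = 2.5, depth_2 = 1.5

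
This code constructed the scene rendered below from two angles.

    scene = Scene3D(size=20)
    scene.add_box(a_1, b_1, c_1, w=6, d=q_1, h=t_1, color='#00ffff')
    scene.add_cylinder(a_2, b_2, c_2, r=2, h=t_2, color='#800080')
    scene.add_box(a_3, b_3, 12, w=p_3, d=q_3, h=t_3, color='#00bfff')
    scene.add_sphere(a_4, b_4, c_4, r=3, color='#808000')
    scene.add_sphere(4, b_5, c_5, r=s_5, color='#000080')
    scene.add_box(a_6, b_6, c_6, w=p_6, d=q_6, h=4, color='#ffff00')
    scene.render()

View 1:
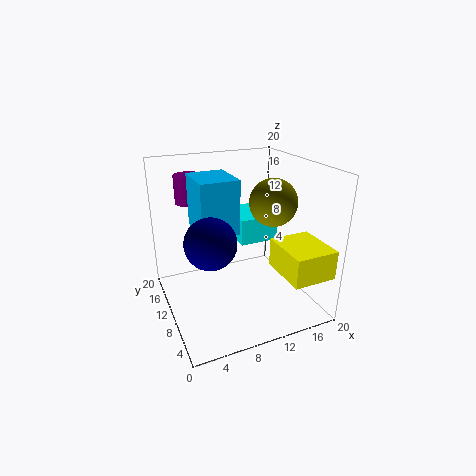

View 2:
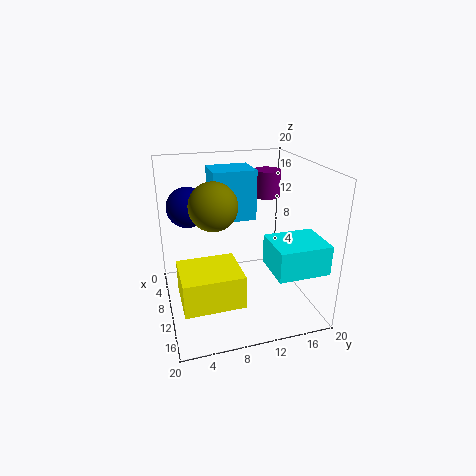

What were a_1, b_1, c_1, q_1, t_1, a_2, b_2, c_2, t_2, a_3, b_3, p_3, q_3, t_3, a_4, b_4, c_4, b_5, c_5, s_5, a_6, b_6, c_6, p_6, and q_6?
a_1 = 12, b_1 = 13, c_1 = 7, q_1 = 7, t_1 = 4, a_2 = 5, b_2 = 16, c_2 = 14, t_2 = 4, a_3 = 4, b_3 = 7, p_3 = 5, q_3 = 6, t_3 = 7, a_4 = 13, b_4 = 6, c_4 = 16, b_5 = 4, c_5 = 13, s_5 = 3, a_6 = 14, b_6 = 1, c_6 = 6, p_6 = 6, q_6 = 7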